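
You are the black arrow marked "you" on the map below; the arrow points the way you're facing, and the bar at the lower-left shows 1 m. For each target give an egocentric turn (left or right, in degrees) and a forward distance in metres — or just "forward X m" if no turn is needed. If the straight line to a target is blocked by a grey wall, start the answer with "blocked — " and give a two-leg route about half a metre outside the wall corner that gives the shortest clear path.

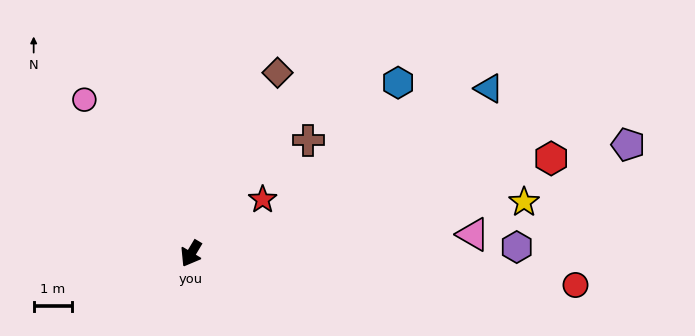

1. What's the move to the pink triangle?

turn left 125°, forward 7.3 m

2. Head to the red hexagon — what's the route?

turn left 136°, forward 9.6 m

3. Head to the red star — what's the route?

turn left 158°, forward 2.3 m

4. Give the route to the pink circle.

turn right 114°, forward 4.8 m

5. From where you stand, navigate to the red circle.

turn left 116°, forward 9.9 m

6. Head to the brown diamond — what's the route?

turn right 175°, forward 5.2 m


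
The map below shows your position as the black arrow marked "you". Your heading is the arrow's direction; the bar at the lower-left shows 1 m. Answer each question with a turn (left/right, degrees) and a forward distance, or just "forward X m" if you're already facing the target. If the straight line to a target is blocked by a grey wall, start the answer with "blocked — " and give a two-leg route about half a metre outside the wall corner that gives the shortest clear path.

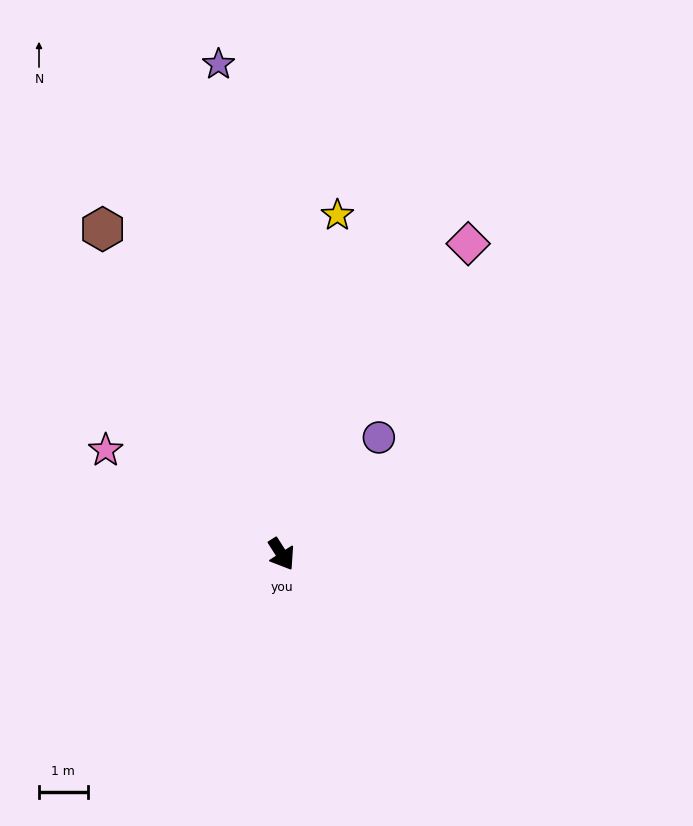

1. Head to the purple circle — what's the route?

turn left 108°, forward 3.1 m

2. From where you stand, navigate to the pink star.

turn right 153°, forward 4.2 m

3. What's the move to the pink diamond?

turn left 116°, forward 7.5 m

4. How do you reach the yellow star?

turn left 138°, forward 7.1 m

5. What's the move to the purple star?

turn left 155°, forward 10.2 m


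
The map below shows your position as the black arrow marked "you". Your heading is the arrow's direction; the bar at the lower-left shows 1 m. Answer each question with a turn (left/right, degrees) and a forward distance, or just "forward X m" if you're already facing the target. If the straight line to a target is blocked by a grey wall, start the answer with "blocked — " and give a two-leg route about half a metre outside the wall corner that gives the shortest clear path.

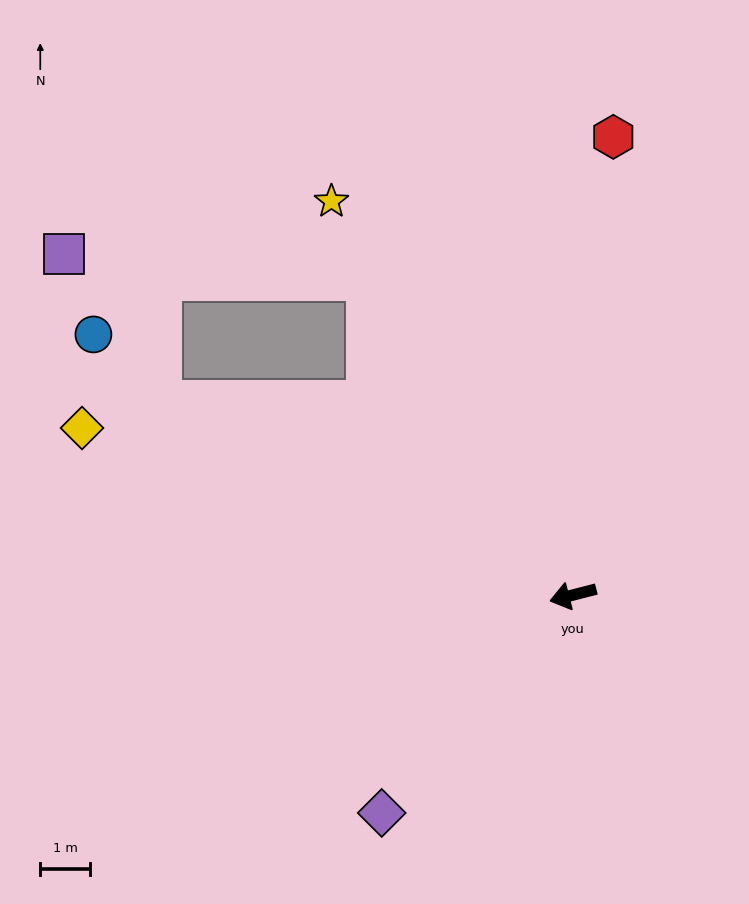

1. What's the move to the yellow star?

turn right 73°, forward 9.3 m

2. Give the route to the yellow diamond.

turn right 33°, forward 10.4 m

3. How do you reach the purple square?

blocked — turn right 71°, forward 7.6 m, then turn left 52°, forward 6.1 m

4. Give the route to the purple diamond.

turn left 34°, forward 5.8 m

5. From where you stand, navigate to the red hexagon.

turn right 109°, forward 9.2 m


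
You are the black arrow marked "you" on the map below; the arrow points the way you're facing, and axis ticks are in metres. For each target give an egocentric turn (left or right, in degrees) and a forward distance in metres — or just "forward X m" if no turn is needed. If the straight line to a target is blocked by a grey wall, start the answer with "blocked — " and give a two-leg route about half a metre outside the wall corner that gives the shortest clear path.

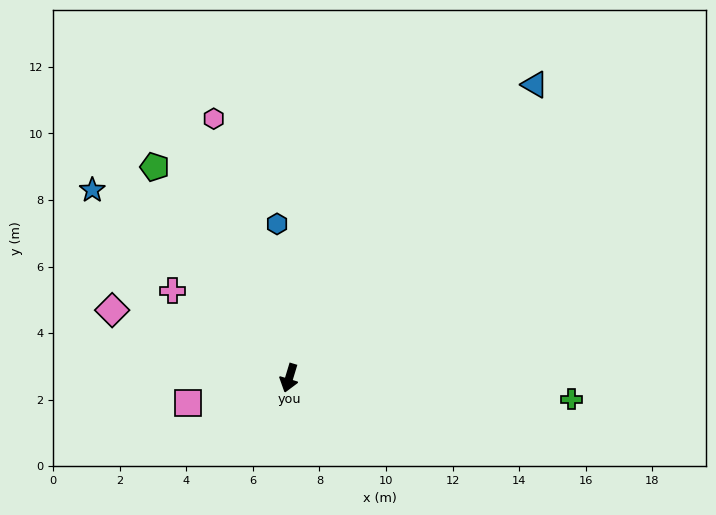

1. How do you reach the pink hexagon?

turn right 147°, forward 8.1 m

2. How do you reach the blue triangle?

turn left 157°, forward 11.5 m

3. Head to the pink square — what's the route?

turn right 59°, forward 3.1 m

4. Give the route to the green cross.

turn left 103°, forward 8.5 m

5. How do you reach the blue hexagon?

turn right 159°, forward 4.6 m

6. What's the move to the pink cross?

turn right 110°, forward 4.4 m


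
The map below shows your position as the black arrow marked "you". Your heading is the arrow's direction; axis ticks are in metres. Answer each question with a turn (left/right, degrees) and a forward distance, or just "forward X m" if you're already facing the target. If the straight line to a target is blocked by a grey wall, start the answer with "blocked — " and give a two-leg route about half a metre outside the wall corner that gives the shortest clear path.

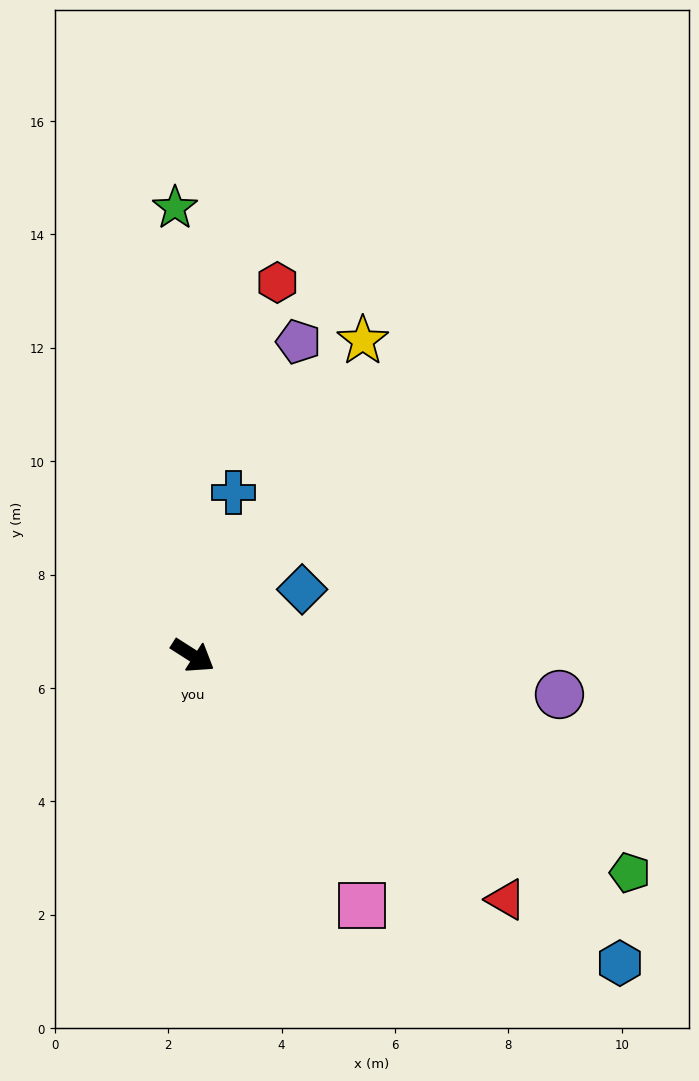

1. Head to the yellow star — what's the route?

turn left 94°, forward 6.3 m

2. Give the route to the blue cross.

turn left 108°, forward 3.0 m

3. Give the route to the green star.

turn left 125°, forward 7.9 m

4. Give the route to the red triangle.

turn right 5°, forward 7.0 m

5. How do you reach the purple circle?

turn left 26°, forward 6.5 m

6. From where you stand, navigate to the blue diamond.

turn left 64°, forward 2.3 m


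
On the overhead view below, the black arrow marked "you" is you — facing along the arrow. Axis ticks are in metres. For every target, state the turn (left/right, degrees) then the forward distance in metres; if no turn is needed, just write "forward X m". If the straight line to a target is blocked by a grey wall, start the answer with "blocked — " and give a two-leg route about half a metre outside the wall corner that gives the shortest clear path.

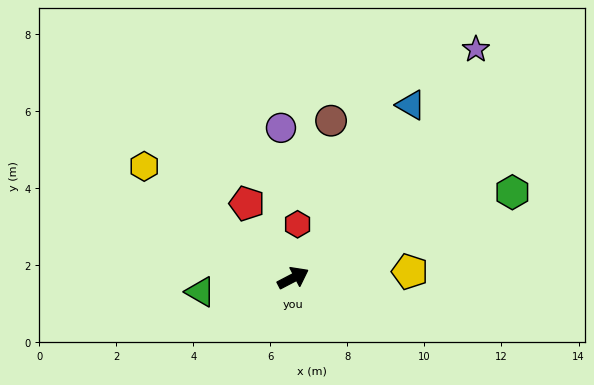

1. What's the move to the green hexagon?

turn right 6°, forward 6.1 m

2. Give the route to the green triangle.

turn left 161°, forward 2.4 m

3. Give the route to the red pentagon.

turn left 94°, forward 2.3 m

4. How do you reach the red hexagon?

turn left 58°, forward 1.4 m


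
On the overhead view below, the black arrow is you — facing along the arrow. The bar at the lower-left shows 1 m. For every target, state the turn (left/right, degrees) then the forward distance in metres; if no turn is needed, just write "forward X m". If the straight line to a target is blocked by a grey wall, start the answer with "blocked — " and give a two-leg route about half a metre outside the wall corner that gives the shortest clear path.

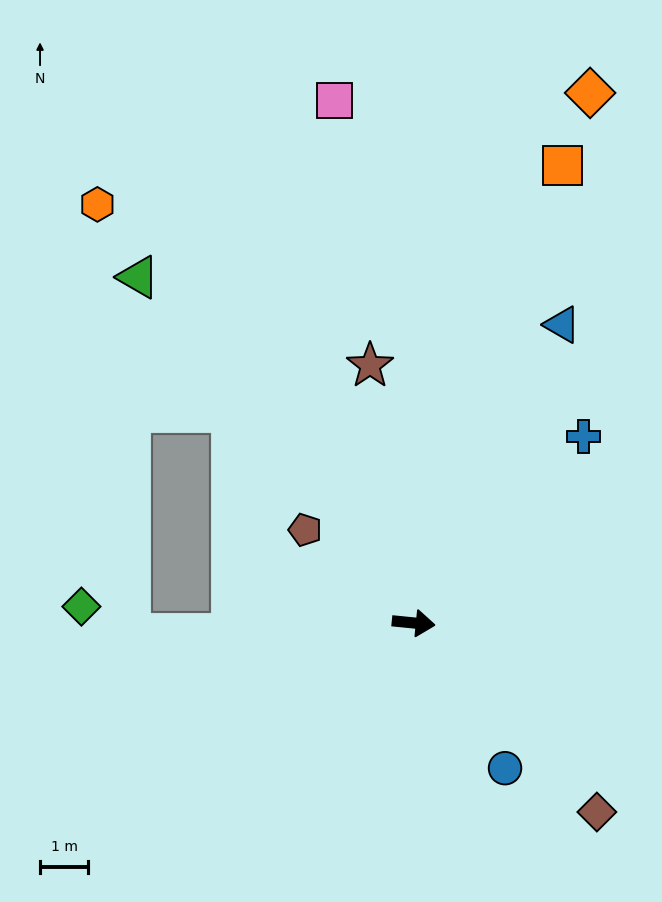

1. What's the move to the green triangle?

turn left 134°, forward 9.2 m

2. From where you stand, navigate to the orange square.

turn left 78°, forward 10.0 m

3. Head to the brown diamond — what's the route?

turn right 40°, forward 5.5 m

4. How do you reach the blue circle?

turn right 52°, forward 3.6 m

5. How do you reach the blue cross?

turn left 53°, forward 5.2 m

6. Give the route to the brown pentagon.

turn left 145°, forward 3.0 m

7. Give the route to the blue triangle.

turn left 69°, forward 6.9 m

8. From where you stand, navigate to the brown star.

turn left 105°, forward 5.4 m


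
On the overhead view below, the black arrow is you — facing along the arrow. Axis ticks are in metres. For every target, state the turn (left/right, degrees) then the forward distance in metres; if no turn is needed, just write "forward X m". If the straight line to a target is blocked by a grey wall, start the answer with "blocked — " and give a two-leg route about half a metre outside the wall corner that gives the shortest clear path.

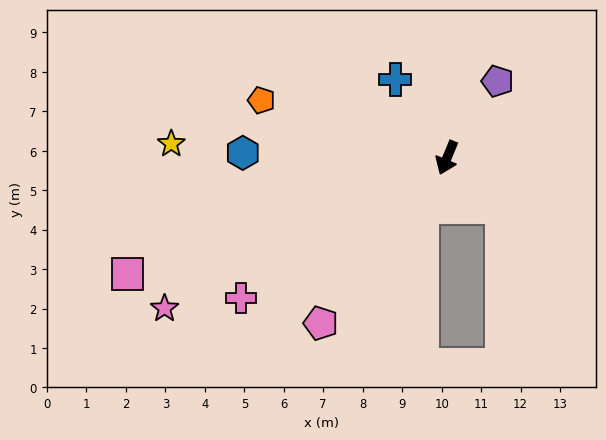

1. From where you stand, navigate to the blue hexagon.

turn right 69°, forward 5.2 m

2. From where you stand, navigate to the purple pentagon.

turn left 169°, forward 2.3 m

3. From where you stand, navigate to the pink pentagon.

turn right 15°, forward 5.3 m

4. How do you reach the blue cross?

turn right 124°, forward 2.4 m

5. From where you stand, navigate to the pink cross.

turn right 33°, forward 6.3 m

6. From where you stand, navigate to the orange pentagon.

turn right 85°, forward 4.9 m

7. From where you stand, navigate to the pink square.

turn right 48°, forward 8.6 m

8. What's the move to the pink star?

turn right 39°, forward 8.1 m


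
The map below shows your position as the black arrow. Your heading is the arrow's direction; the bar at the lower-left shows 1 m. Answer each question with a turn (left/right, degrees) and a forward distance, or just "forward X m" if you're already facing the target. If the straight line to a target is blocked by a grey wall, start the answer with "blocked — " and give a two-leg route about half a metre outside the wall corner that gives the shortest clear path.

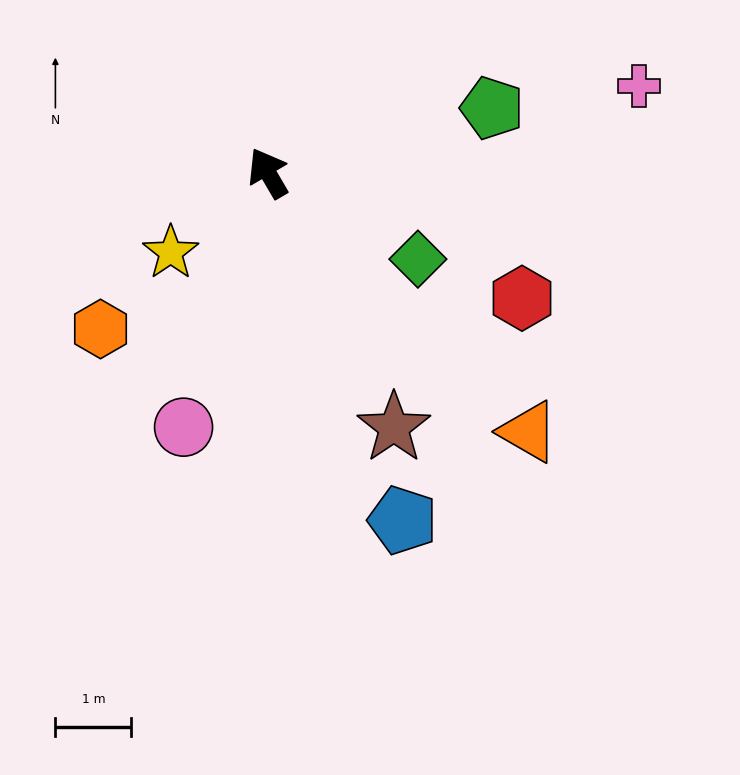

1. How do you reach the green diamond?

turn right 150°, forward 2.3 m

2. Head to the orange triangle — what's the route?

turn right 165°, forward 4.8 m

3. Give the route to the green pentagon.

turn right 104°, forward 3.1 m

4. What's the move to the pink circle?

turn left 131°, forward 3.5 m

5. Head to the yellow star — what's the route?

turn left 99°, forward 1.7 m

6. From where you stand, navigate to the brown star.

turn left 176°, forward 3.7 m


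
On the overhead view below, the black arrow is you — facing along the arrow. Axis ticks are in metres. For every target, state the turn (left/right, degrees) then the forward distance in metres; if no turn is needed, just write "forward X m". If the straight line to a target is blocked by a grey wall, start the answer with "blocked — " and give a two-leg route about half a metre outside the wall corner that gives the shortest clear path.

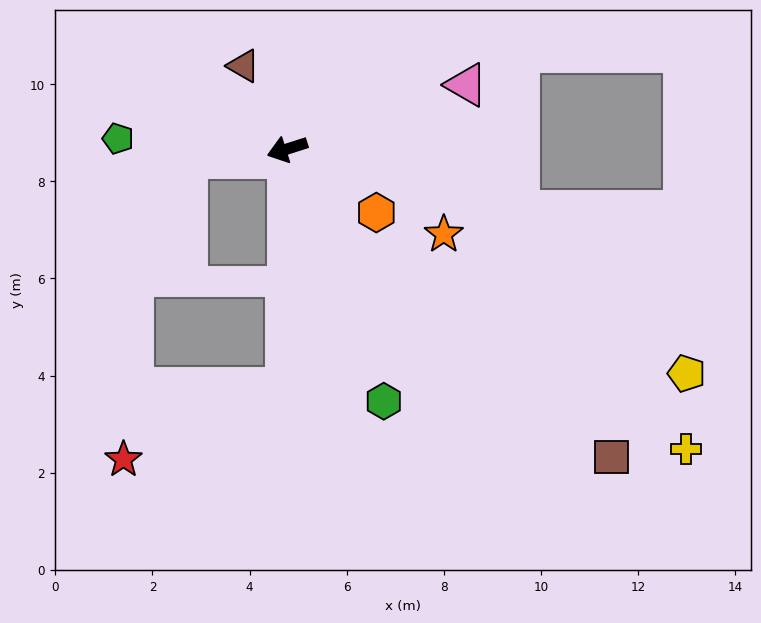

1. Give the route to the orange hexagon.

turn left 127°, forward 2.3 m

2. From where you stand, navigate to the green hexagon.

turn left 93°, forward 5.6 m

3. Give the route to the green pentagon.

turn right 21°, forward 3.5 m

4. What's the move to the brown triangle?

turn right 80°, forward 1.9 m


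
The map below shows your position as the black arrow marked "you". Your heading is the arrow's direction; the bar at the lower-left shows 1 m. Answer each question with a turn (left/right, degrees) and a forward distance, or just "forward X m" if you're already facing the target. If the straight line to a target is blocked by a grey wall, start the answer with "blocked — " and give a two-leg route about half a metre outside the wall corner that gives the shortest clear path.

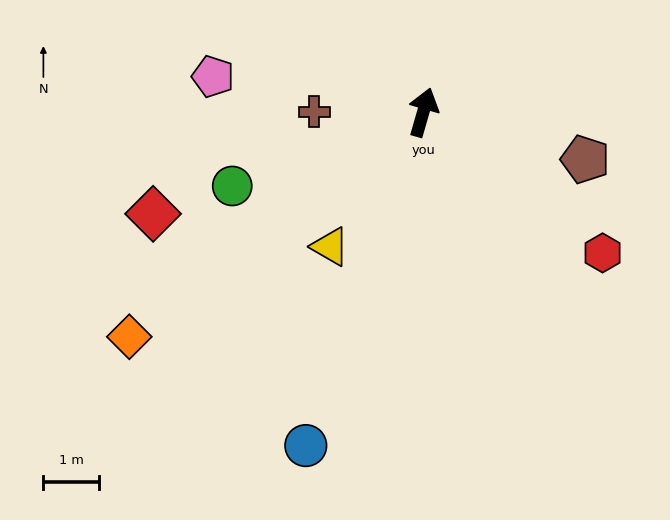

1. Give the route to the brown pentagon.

turn right 90°, forward 3.1 m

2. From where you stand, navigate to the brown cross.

turn left 106°, forward 2.0 m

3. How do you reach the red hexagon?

turn right 112°, forward 4.1 m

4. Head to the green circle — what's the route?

turn left 127°, forward 3.7 m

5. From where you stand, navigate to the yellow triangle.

turn left 161°, forward 3.0 m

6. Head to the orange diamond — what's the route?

turn left 143°, forward 6.7 m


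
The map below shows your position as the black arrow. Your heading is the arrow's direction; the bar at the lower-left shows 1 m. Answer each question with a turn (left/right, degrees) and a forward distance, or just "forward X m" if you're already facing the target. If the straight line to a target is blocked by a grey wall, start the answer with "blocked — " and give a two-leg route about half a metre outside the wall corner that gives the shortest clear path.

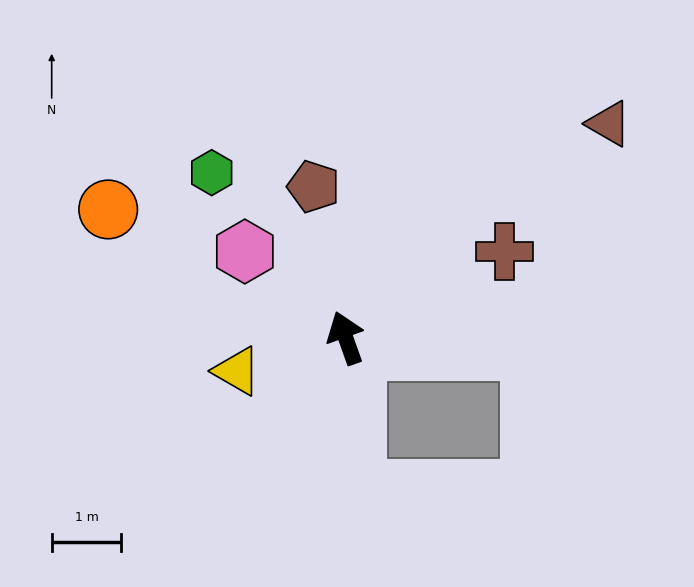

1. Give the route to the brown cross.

turn right 81°, forward 2.6 m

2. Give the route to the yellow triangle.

turn left 87°, forward 1.6 m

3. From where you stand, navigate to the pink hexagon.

turn left 30°, forward 1.9 m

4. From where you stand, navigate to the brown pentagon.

turn right 8°, forward 2.2 m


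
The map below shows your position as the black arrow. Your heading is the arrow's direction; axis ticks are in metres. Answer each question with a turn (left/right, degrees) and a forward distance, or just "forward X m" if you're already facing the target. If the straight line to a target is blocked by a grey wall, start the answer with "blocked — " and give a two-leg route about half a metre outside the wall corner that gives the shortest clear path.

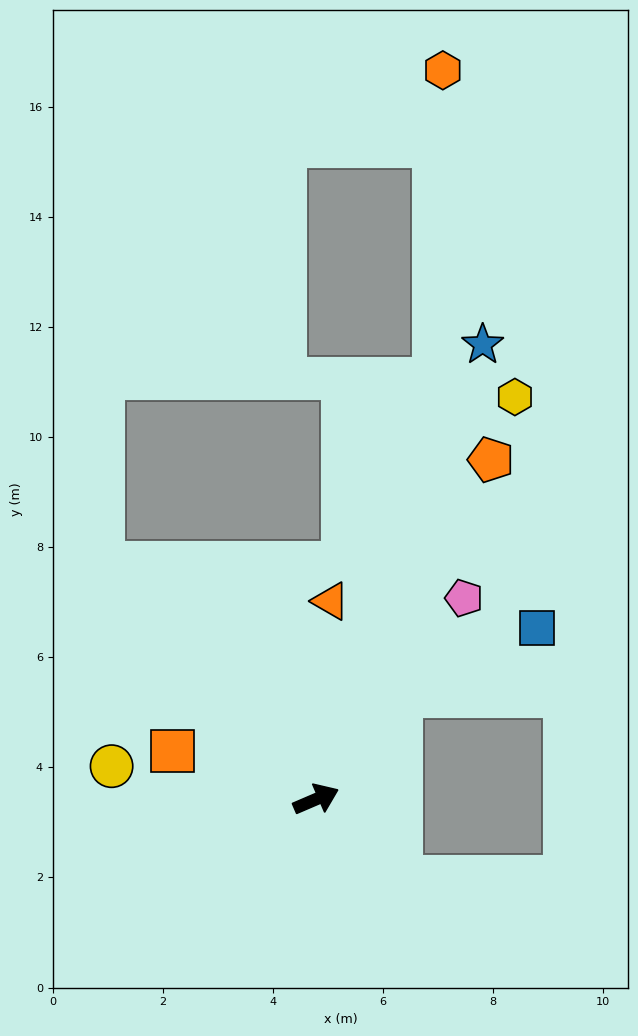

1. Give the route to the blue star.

turn left 47°, forward 8.8 m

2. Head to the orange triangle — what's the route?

turn left 63°, forward 3.6 m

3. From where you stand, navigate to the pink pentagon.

turn left 30°, forward 4.5 m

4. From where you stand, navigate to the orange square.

turn left 138°, forward 2.8 m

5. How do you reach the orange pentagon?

turn left 40°, forward 6.9 m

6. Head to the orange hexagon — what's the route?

blocked — turn left 51°, forward 7.9 m, then turn left 14°, forward 5.6 m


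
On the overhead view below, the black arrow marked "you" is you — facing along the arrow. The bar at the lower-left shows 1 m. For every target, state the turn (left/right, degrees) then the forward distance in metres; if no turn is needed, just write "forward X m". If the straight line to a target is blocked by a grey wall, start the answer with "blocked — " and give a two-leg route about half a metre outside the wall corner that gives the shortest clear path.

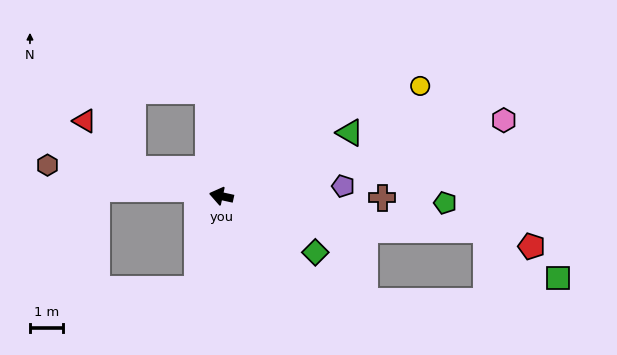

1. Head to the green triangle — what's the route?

turn right 141°, forward 4.4 m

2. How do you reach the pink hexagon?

turn right 153°, forward 9.0 m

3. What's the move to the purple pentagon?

turn right 163°, forward 3.7 m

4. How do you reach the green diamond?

turn left 161°, forward 3.4 m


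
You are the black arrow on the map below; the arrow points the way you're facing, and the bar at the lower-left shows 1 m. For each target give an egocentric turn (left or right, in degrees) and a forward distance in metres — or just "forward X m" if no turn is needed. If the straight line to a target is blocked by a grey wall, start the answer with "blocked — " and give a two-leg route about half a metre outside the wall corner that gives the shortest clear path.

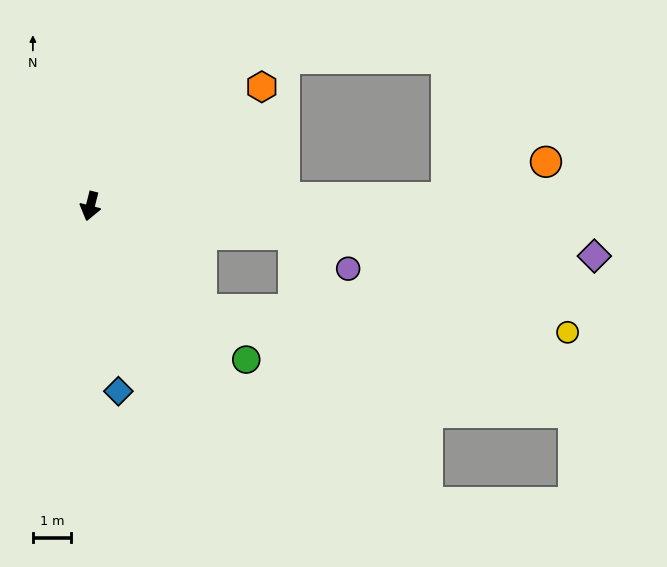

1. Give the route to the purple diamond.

turn left 99°, forward 13.4 m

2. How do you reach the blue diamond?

turn left 23°, forward 5.0 m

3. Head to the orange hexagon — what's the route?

turn left 139°, forward 5.5 m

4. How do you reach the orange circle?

blocked — turn left 106°, forward 9.4 m, then turn left 18°, forward 2.8 m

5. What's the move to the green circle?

turn left 60°, forward 5.8 m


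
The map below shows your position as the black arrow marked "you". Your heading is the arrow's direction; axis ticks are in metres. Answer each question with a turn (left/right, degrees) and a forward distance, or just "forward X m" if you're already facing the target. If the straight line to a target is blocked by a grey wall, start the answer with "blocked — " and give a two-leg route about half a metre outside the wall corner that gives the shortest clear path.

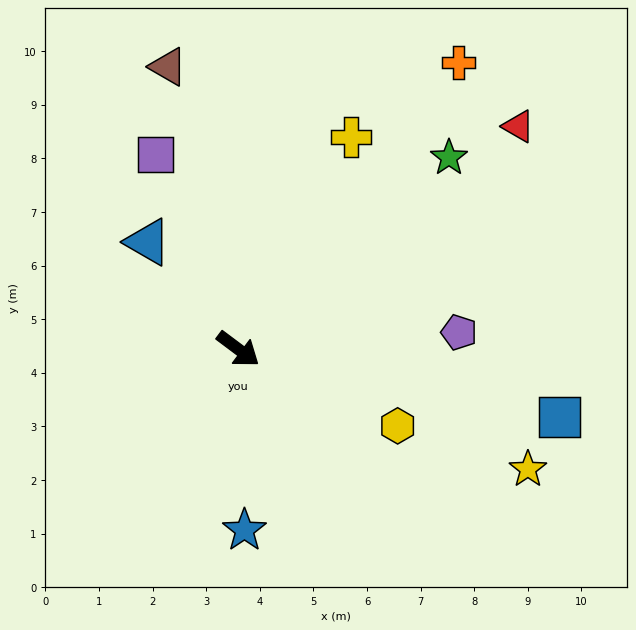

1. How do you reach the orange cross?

turn left 89°, forward 6.7 m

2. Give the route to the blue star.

turn right 51°, forward 3.4 m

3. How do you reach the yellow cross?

turn left 99°, forward 4.5 m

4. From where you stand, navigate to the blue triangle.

turn left 167°, forward 2.6 m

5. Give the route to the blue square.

turn left 25°, forward 6.1 m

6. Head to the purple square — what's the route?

turn left 150°, forward 3.9 m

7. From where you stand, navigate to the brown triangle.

turn left 141°, forward 5.4 m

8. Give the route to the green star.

turn left 79°, forward 5.3 m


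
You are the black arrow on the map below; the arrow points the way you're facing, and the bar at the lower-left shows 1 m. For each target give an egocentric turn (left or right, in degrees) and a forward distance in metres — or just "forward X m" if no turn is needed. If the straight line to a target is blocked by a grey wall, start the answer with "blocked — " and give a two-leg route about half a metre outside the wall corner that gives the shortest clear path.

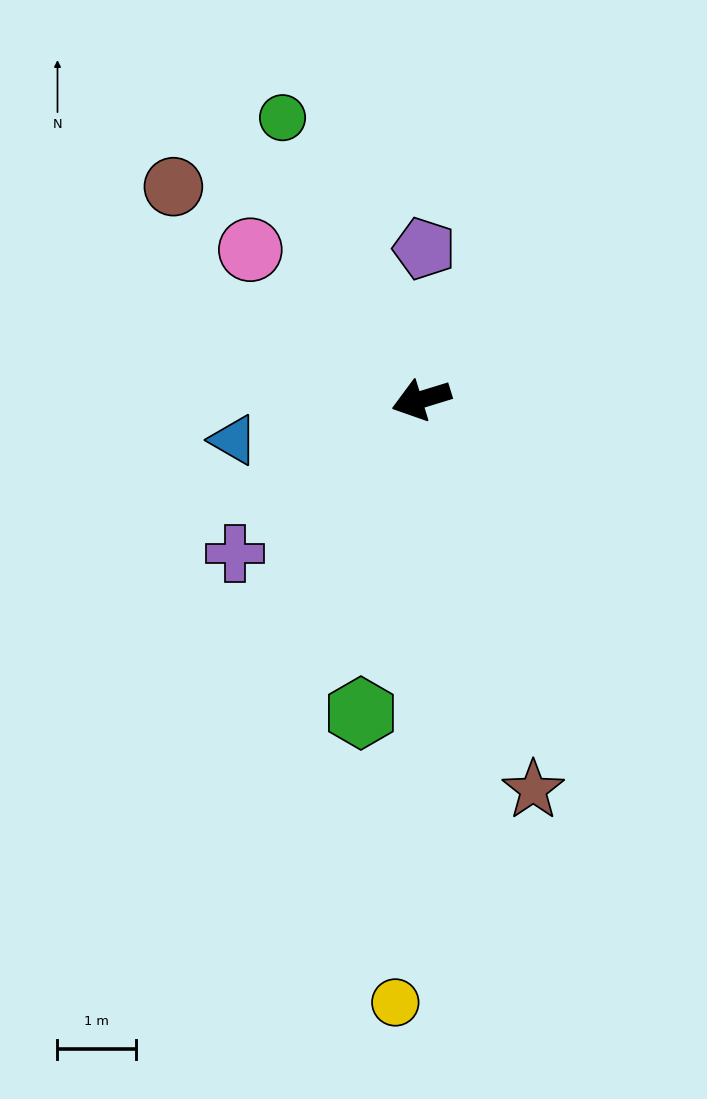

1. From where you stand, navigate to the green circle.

turn right 81°, forward 4.0 m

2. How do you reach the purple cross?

turn left 22°, forward 3.1 m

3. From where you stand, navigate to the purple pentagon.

turn right 108°, forward 1.9 m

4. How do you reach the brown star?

turn left 89°, forward 5.2 m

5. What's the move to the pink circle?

turn right 58°, forward 2.9 m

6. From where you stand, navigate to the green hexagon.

turn left 62°, forward 4.1 m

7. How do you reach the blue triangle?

turn right 5°, forward 2.4 m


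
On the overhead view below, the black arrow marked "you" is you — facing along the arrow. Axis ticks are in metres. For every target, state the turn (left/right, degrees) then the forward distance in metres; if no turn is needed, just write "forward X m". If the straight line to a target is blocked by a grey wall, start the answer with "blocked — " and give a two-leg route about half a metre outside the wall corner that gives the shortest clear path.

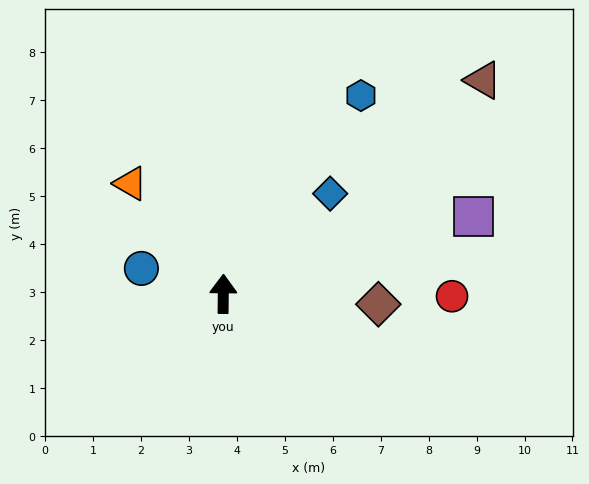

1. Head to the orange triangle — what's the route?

turn left 41°, forward 3.0 m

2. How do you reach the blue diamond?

turn right 46°, forward 3.1 m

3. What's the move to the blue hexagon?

turn right 34°, forward 5.0 m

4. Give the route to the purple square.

turn right 72°, forward 5.5 m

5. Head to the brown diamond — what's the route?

turn right 93°, forward 3.2 m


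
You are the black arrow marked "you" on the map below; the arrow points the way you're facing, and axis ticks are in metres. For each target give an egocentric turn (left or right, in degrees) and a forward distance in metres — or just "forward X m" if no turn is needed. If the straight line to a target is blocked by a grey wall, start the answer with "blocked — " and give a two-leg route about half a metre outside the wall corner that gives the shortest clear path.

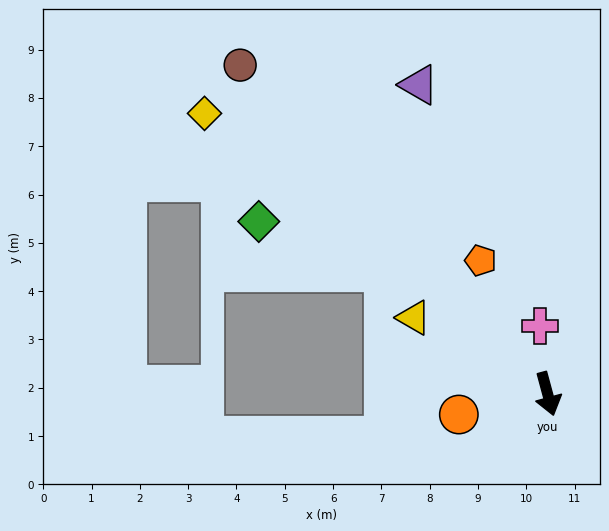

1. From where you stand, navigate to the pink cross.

turn left 172°, forward 1.4 m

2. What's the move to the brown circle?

turn right 152°, forward 9.3 m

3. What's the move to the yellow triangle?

turn right 135°, forward 3.2 m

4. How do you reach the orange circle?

turn right 92°, forward 1.9 m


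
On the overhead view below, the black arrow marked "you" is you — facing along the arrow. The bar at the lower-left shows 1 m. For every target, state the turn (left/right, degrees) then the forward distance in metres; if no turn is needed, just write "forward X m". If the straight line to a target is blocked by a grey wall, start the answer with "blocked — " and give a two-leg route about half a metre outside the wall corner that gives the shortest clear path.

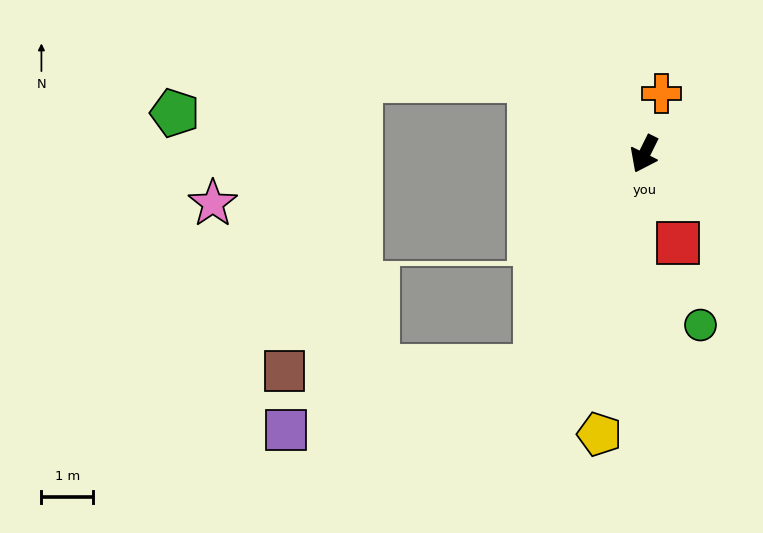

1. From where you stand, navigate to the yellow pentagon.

turn left 17°, forward 5.5 m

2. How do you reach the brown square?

blocked — forward 4.6 m, then turn right 63°, forward 4.9 m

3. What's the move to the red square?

turn left 47°, forward 1.8 m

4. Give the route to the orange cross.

turn right 169°, forward 1.2 m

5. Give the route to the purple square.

blocked — forward 4.6 m, then turn right 49°, forward 5.0 m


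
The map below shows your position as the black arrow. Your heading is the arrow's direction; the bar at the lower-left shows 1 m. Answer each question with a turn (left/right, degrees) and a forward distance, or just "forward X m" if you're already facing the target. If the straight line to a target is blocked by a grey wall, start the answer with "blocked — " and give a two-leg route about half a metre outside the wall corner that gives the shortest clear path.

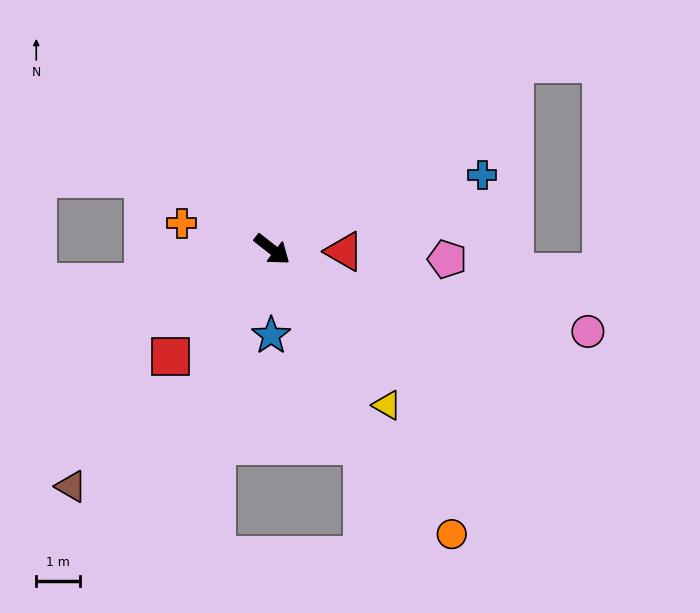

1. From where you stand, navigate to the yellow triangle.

turn right 16°, forward 4.4 m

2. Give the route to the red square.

turn right 95°, forward 3.4 m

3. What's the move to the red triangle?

turn left 36°, forward 1.6 m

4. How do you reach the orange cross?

turn right 158°, forward 2.1 m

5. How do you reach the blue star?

turn right 53°, forward 2.0 m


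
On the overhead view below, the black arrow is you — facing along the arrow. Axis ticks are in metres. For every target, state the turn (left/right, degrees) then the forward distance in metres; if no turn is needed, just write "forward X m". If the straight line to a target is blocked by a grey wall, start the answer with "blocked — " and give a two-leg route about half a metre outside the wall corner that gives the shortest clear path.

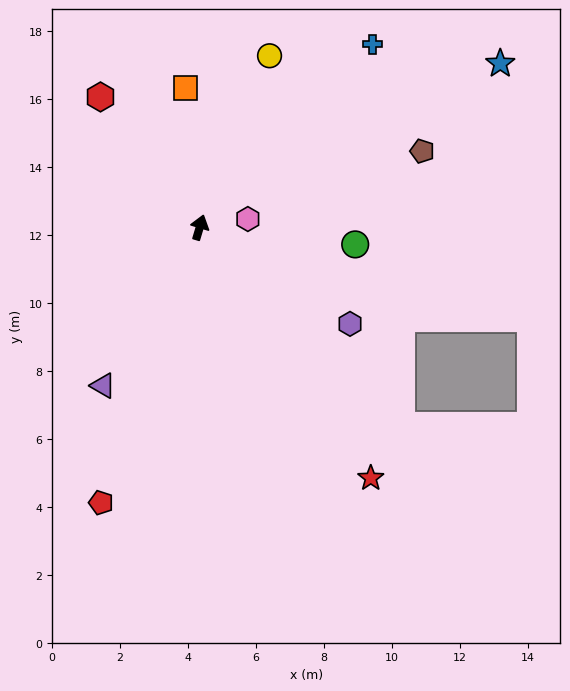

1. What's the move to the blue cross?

turn right 27°, forward 7.4 m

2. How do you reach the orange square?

turn left 23°, forward 4.1 m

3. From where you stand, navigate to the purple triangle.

turn left 165°, forward 5.5 m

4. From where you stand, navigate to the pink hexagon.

turn right 63°, forward 1.4 m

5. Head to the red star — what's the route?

turn right 129°, forward 8.9 m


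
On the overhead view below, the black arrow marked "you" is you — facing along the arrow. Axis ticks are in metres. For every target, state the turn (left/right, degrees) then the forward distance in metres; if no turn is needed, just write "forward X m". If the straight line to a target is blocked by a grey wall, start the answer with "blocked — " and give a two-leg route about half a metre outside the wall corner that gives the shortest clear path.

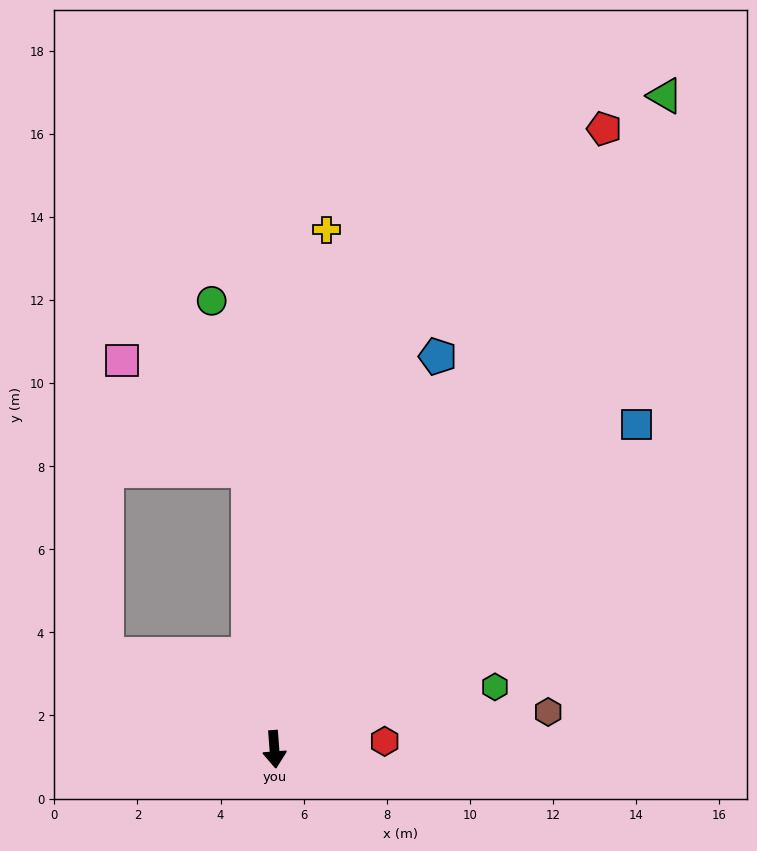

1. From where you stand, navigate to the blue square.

turn left 128°, forward 11.7 m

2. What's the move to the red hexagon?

turn left 90°, forward 2.7 m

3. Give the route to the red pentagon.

turn left 148°, forward 16.9 m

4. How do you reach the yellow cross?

turn left 170°, forward 12.6 m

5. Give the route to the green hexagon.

turn left 101°, forward 5.5 m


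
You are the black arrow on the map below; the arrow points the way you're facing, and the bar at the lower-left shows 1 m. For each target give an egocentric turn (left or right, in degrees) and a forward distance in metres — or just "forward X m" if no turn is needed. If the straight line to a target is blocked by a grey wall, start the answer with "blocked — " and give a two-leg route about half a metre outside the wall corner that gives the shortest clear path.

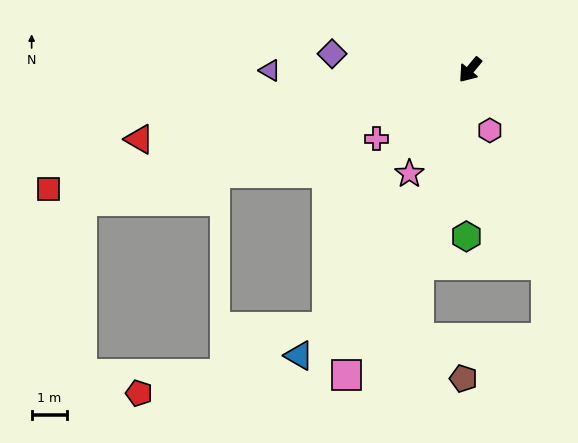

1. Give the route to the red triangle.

turn right 39°, forward 9.4 m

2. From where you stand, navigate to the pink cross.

turn right 14°, forward 3.2 m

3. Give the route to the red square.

turn right 35°, forward 12.2 m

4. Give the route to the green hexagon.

turn left 38°, forward 4.6 m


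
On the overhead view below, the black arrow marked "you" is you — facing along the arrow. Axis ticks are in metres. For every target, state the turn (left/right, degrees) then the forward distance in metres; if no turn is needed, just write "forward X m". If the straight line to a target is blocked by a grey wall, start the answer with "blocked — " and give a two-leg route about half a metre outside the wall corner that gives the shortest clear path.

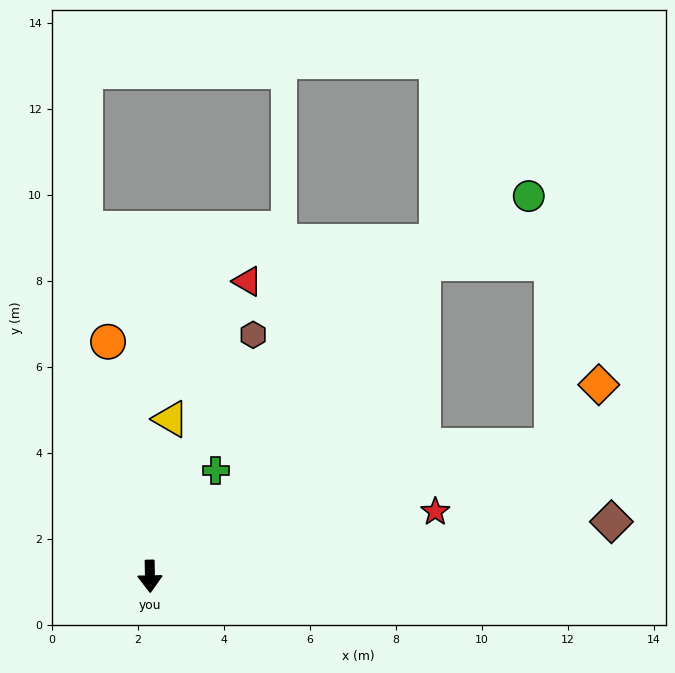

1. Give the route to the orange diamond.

blocked — turn left 107°, forward 9.8 m, then turn left 34°, forward 1.8 m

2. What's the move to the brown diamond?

turn left 96°, forward 10.8 m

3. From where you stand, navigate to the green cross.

turn left 147°, forward 2.9 m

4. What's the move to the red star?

turn left 102°, forward 6.8 m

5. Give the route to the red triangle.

turn left 161°, forward 7.2 m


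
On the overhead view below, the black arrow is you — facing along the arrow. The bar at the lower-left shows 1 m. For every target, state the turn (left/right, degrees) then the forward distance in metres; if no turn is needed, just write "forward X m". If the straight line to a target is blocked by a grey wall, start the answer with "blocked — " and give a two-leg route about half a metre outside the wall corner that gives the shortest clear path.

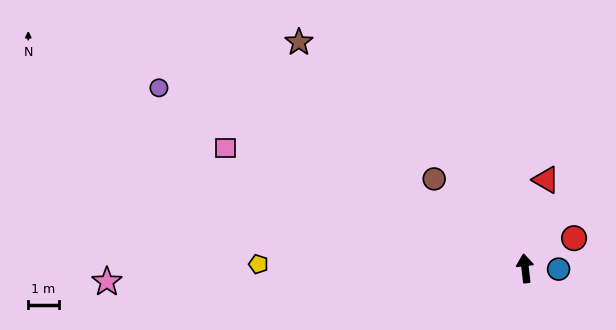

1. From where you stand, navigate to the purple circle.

turn left 57°, forward 13.5 m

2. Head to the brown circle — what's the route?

turn left 39°, forward 4.2 m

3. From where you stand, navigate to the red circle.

turn right 65°, forward 1.9 m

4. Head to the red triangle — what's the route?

turn right 20°, forward 3.0 m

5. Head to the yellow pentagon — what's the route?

turn left 82°, forward 8.8 m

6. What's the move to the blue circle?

turn right 98°, forward 1.1 m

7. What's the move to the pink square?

turn left 61°, forward 10.6 m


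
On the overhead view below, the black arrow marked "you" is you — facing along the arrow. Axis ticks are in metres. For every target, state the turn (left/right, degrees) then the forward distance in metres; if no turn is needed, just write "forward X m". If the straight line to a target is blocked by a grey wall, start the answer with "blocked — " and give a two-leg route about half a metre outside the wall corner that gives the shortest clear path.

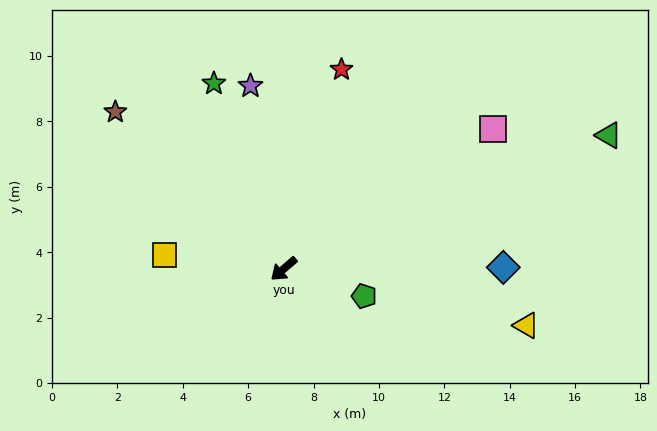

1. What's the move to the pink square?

turn left 173°, forward 7.7 m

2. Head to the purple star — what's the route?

turn right 120°, forward 5.7 m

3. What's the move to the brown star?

turn right 84°, forward 7.0 m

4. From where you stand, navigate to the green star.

turn right 110°, forward 6.1 m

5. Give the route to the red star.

turn right 147°, forward 6.4 m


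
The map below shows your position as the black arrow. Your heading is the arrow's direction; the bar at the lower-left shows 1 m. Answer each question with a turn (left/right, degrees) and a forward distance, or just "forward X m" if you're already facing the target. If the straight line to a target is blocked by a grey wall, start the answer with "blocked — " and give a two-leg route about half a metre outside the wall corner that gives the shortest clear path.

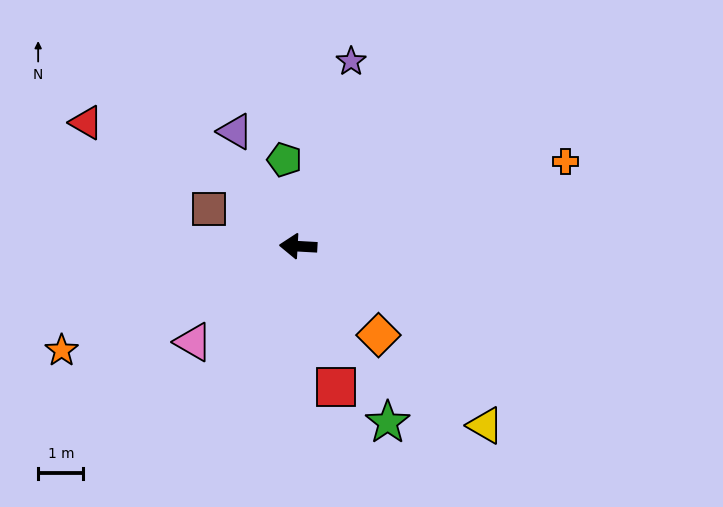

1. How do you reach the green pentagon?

turn right 78°, forward 1.9 m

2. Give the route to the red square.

turn left 108°, forward 3.2 m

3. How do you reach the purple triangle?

turn right 58°, forward 2.9 m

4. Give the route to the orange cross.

turn right 159°, forward 6.2 m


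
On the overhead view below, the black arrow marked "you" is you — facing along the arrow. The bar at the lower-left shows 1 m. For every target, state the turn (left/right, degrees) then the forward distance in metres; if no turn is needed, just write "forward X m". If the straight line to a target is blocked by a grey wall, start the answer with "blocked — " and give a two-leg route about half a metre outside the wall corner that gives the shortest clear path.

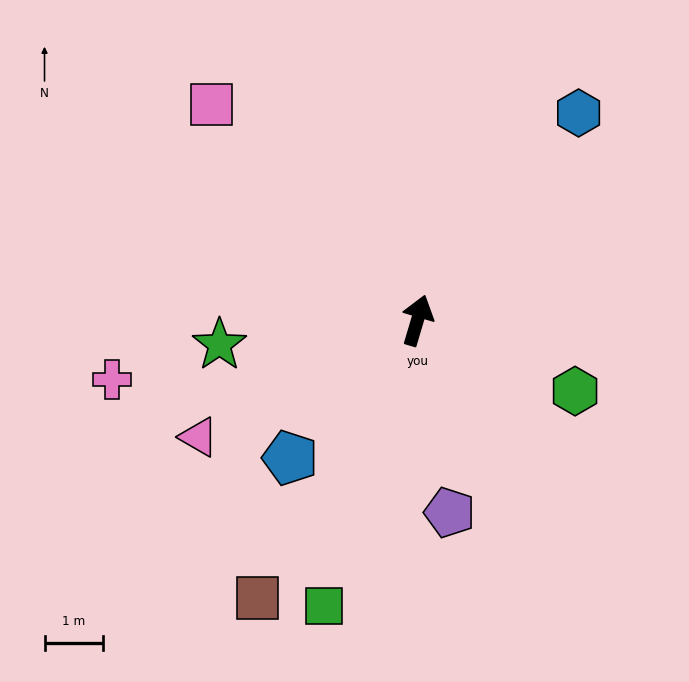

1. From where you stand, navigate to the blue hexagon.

turn right 21°, forward 4.5 m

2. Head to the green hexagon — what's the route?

turn right 98°, forward 3.0 m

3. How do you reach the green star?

turn left 114°, forward 3.4 m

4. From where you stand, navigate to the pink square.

turn left 60°, forward 5.1 m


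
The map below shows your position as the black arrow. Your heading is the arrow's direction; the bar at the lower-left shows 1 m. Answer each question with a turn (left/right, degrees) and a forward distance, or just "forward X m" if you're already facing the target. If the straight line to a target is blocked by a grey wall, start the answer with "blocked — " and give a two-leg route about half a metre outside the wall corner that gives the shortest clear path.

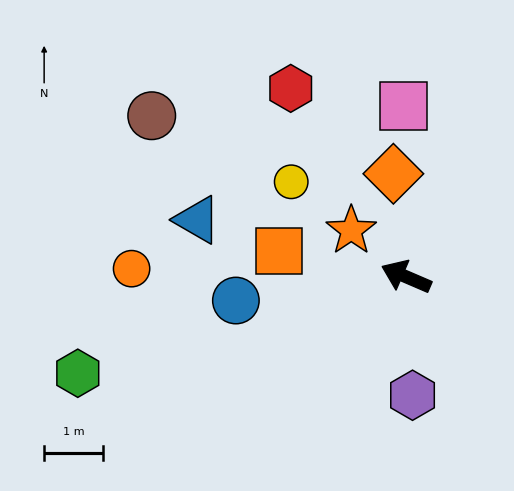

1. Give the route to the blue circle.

turn left 31°, forward 2.9 m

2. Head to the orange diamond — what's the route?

turn right 60°, forward 1.8 m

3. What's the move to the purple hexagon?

turn left 116°, forward 2.0 m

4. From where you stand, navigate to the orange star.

turn right 17°, forward 1.2 m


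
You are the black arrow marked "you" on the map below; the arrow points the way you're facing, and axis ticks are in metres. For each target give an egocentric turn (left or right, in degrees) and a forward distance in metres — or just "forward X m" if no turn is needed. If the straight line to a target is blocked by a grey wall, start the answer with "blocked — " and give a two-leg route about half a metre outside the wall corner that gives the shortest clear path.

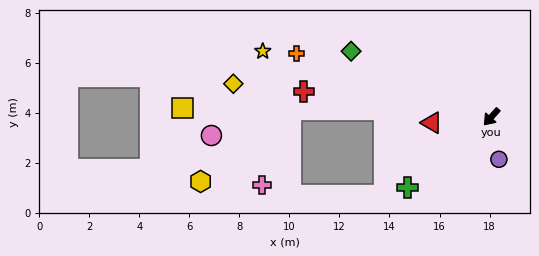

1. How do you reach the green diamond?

turn right 73°, forward 6.2 m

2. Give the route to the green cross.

turn right 8°, forward 4.4 m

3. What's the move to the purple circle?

turn left 52°, forward 1.7 m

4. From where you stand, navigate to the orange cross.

turn right 66°, forward 8.2 m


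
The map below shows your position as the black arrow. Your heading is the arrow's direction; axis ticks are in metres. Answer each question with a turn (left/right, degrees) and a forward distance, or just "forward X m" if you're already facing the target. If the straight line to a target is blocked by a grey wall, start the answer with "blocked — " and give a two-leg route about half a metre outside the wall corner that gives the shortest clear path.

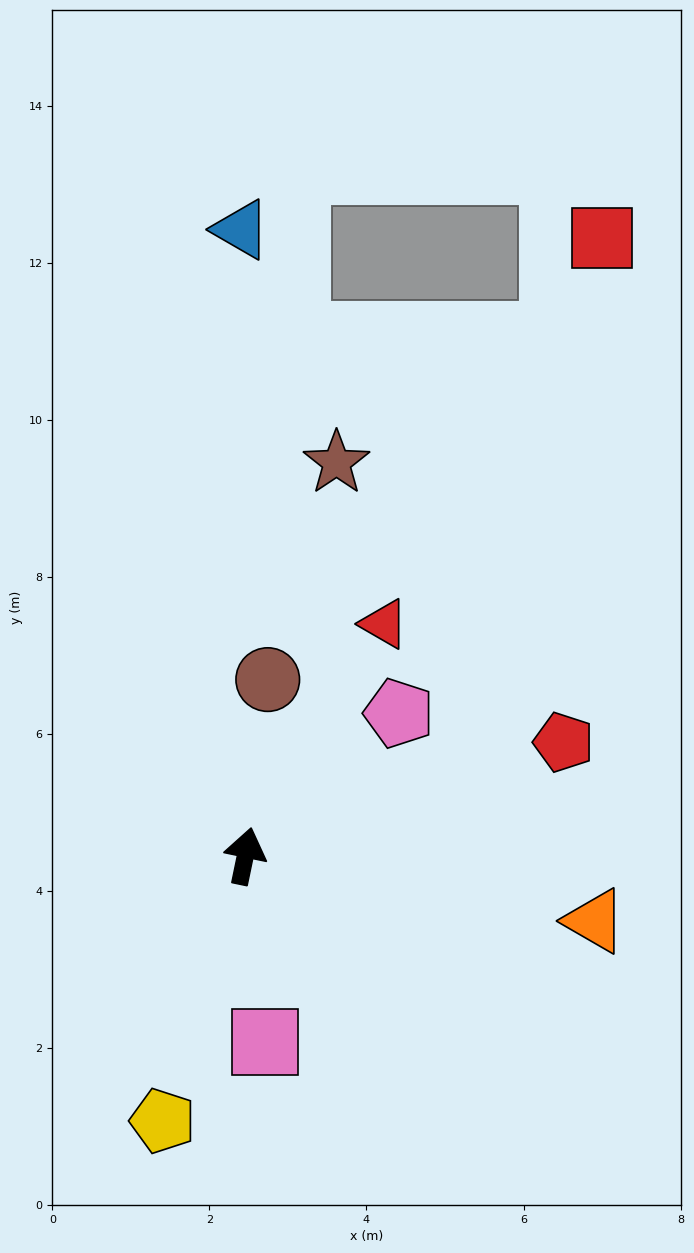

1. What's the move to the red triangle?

turn right 19°, forward 3.4 m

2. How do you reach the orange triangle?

turn right 89°, forward 4.5 m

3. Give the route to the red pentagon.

turn right 59°, forward 4.3 m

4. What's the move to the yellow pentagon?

turn left 174°, forward 3.5 m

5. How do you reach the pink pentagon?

turn right 35°, forward 2.7 m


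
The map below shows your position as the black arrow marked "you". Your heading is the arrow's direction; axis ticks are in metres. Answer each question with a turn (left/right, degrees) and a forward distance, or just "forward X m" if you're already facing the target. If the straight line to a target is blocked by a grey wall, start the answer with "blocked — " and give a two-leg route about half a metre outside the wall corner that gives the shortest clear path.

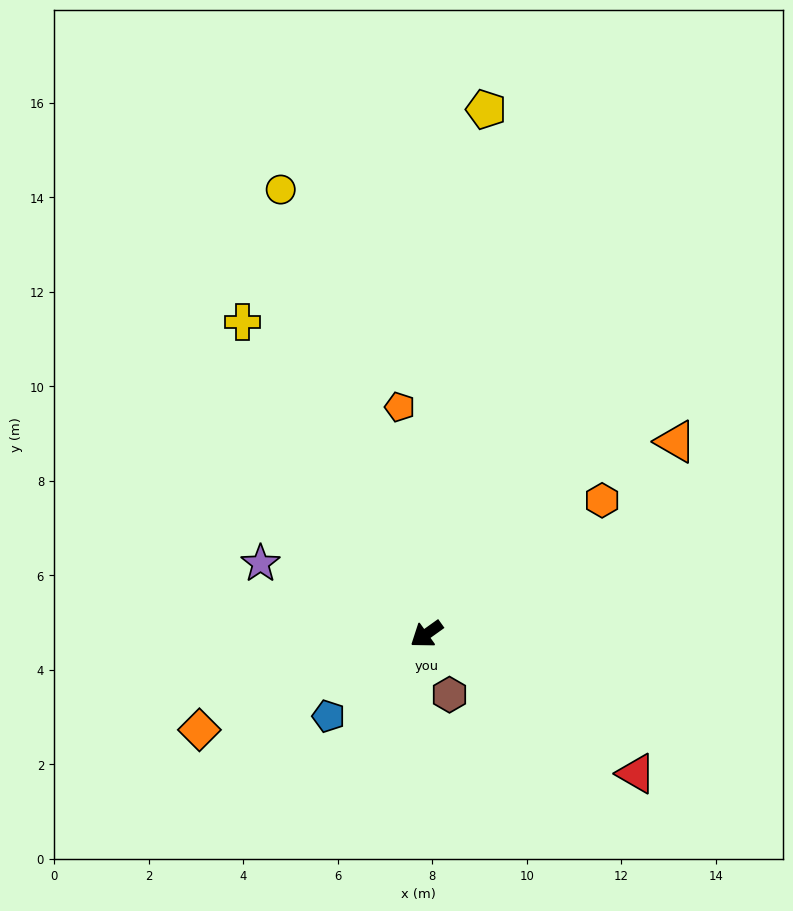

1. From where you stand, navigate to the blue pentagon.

turn left 4°, forward 2.7 m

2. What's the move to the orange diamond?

turn right 13°, forward 5.2 m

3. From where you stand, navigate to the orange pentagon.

turn right 119°, forward 4.8 m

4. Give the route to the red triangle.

turn left 111°, forward 5.3 m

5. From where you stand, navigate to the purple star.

turn right 59°, forward 3.8 m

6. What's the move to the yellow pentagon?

turn right 132°, forward 11.2 m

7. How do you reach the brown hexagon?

turn left 75°, forward 1.4 m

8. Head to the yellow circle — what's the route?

turn right 107°, forward 9.9 m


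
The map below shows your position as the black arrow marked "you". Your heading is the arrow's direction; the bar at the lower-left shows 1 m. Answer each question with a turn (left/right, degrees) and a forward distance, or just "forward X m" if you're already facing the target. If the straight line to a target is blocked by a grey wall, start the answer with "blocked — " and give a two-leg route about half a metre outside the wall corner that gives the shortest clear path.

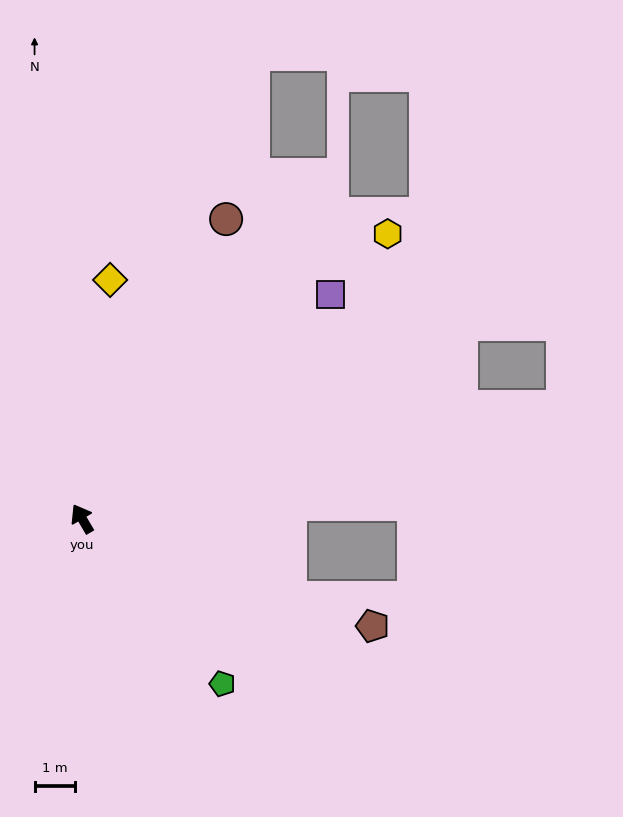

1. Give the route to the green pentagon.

turn right 170°, forward 5.4 m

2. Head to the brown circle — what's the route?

turn right 56°, forward 8.3 m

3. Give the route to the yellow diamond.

turn right 37°, forward 6.0 m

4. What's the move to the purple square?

turn right 78°, forward 8.4 m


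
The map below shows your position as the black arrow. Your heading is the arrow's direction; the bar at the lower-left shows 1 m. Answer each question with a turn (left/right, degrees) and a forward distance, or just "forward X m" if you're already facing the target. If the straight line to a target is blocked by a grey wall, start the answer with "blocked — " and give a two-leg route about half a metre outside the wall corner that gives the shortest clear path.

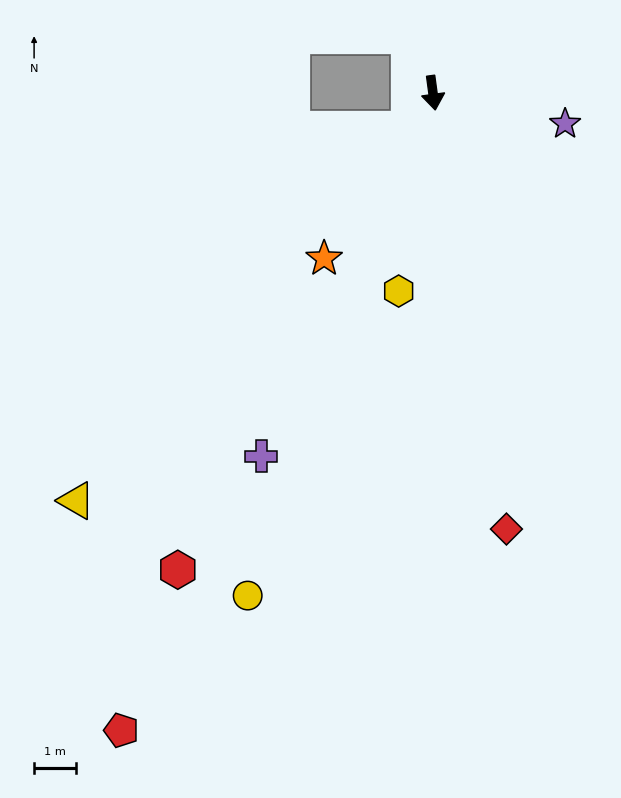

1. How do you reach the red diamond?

forward 10.6 m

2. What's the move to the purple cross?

turn right 33°, forward 9.6 m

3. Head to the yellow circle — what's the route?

turn right 28°, forward 12.9 m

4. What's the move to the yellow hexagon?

turn right 18°, forward 4.8 m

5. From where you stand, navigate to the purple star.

turn left 69°, forward 3.3 m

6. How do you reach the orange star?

turn right 41°, forward 4.8 m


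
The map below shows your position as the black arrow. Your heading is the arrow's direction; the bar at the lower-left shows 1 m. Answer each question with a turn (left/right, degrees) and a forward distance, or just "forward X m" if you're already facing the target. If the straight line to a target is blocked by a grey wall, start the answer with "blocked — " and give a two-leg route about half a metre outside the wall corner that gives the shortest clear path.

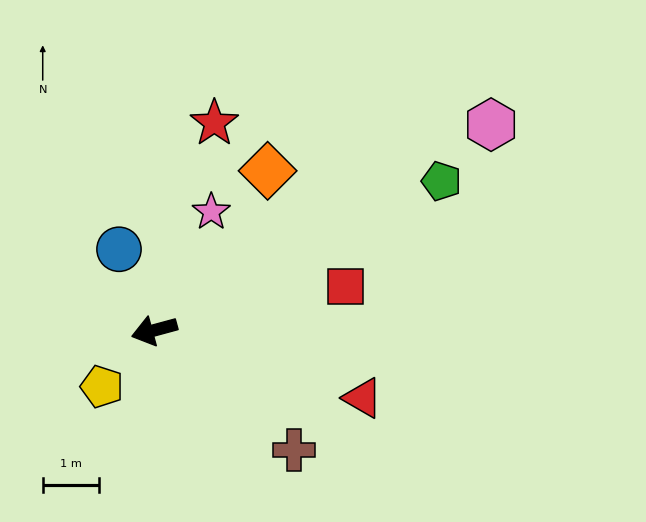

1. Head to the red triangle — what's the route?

turn left 147°, forward 3.9 m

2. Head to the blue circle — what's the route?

turn right 82°, forward 1.6 m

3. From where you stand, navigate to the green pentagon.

turn right 168°, forward 5.8 m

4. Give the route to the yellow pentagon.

turn left 32°, forward 1.4 m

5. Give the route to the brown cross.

turn left 124°, forward 3.3 m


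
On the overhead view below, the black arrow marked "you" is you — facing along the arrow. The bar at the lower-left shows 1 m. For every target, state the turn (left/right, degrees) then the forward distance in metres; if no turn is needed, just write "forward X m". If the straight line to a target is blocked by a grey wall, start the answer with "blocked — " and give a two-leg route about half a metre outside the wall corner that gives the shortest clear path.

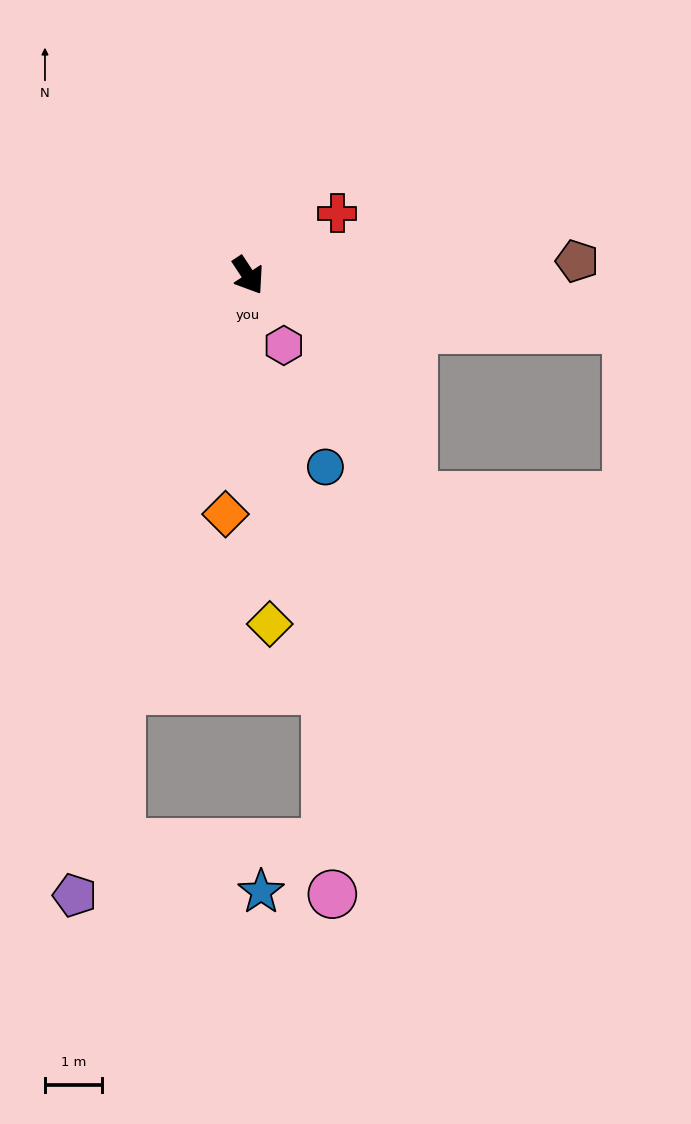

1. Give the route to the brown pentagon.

turn left 59°, forward 5.7 m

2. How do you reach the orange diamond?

turn right 39°, forward 4.2 m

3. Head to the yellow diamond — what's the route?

turn right 30°, forward 6.1 m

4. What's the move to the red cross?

turn left 92°, forward 1.9 m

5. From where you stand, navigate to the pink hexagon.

turn right 6°, forward 1.4 m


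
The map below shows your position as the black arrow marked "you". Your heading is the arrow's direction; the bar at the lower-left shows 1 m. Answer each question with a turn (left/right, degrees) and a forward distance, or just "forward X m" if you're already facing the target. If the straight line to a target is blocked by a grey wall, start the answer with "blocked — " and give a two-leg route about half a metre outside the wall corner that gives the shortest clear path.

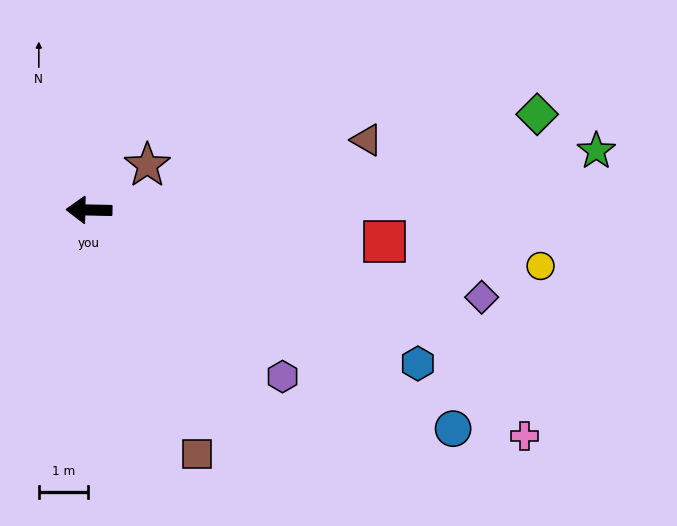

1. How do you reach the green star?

turn right 172°, forward 10.5 m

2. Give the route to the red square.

turn left 175°, forward 6.1 m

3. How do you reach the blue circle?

turn left 150°, forward 8.7 m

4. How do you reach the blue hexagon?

turn left 156°, forward 7.4 m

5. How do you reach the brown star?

turn right 141°, forward 1.5 m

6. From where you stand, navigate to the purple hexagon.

turn left 140°, forward 5.2 m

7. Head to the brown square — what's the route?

turn left 115°, forward 5.5 m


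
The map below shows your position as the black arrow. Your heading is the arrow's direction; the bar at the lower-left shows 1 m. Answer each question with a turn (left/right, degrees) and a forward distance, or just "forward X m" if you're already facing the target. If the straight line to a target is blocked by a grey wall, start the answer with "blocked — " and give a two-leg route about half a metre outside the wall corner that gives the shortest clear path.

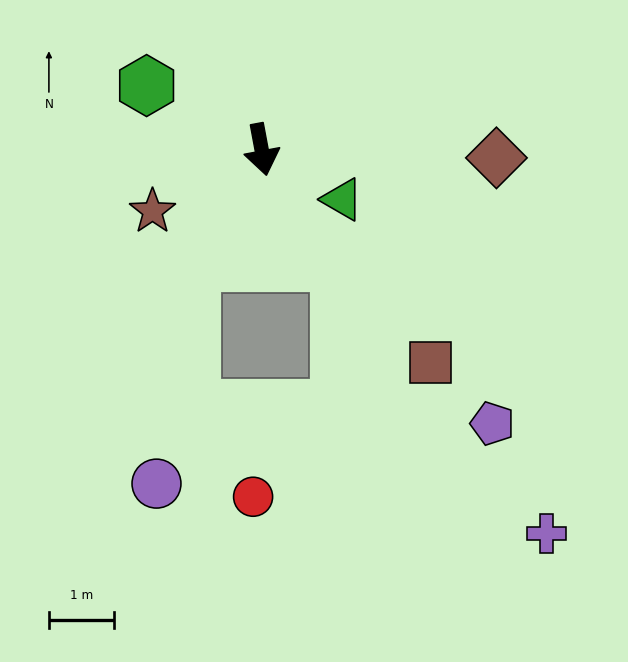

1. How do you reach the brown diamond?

turn left 77°, forward 3.6 m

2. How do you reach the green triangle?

turn left 48°, forward 1.4 m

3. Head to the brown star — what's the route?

turn right 71°, forward 1.9 m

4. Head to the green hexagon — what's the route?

turn right 130°, forward 2.0 m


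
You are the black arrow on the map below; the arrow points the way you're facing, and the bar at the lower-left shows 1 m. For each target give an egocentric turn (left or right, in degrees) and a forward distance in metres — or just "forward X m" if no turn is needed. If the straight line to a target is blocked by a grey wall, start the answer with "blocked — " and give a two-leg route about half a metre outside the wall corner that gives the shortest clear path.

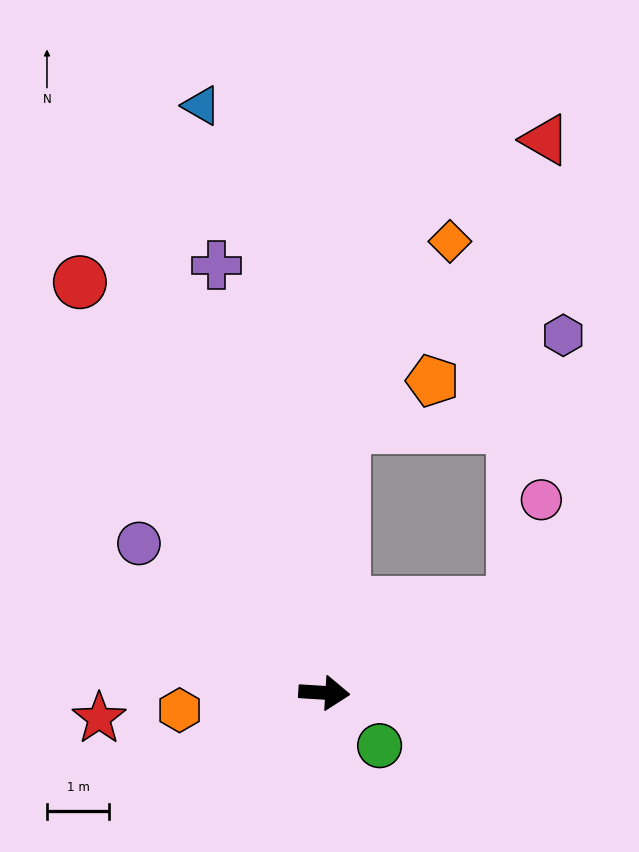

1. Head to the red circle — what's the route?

turn left 124°, forward 7.6 m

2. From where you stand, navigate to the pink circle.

blocked — turn left 29°, forward 3.3 m, then turn left 49°, forward 1.7 m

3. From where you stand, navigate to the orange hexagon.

turn right 170°, forward 2.3 m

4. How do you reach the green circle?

turn right 40°, forward 1.2 m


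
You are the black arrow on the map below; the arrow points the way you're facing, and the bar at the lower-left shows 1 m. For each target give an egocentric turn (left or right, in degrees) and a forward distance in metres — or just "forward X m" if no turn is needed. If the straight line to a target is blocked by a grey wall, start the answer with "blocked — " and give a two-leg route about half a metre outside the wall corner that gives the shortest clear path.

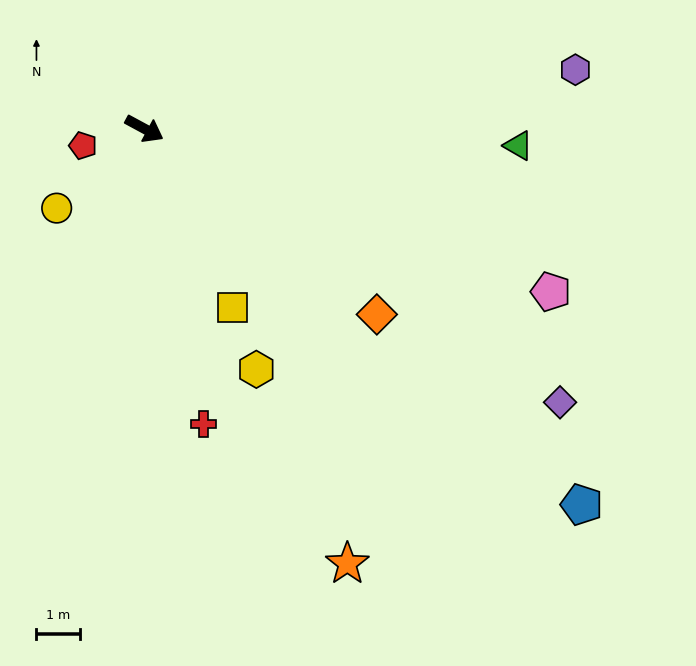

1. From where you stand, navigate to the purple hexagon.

turn left 36°, forward 9.9 m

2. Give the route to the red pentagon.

turn right 136°, forward 1.5 m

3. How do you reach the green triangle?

turn left 26°, forward 8.5 m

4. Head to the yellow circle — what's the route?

turn right 109°, forward 2.7 m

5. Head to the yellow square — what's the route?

turn right 36°, forward 4.5 m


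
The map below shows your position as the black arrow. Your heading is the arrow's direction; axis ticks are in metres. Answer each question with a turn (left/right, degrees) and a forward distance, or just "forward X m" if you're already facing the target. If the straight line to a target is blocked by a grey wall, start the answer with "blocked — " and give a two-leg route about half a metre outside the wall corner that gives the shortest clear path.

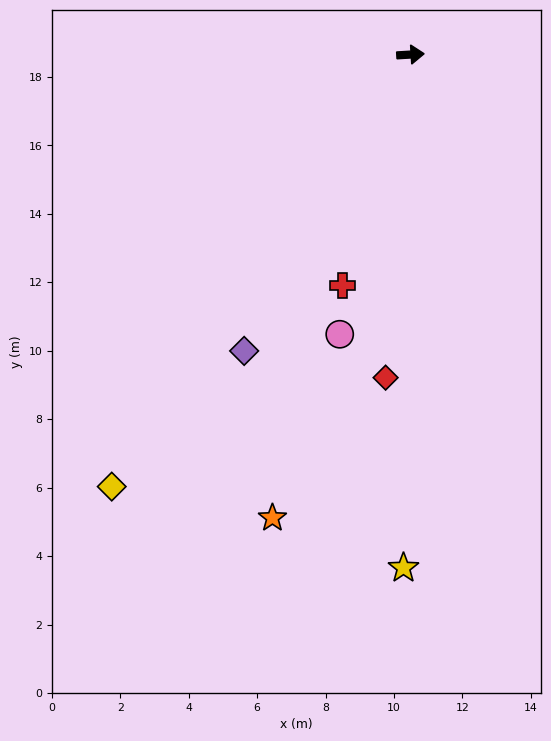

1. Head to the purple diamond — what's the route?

turn right 123°, forward 9.9 m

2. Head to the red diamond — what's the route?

turn right 98°, forward 9.5 m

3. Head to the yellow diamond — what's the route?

turn right 128°, forward 15.3 m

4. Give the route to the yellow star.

turn right 94°, forward 15.0 m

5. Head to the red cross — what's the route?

turn right 110°, forward 7.0 m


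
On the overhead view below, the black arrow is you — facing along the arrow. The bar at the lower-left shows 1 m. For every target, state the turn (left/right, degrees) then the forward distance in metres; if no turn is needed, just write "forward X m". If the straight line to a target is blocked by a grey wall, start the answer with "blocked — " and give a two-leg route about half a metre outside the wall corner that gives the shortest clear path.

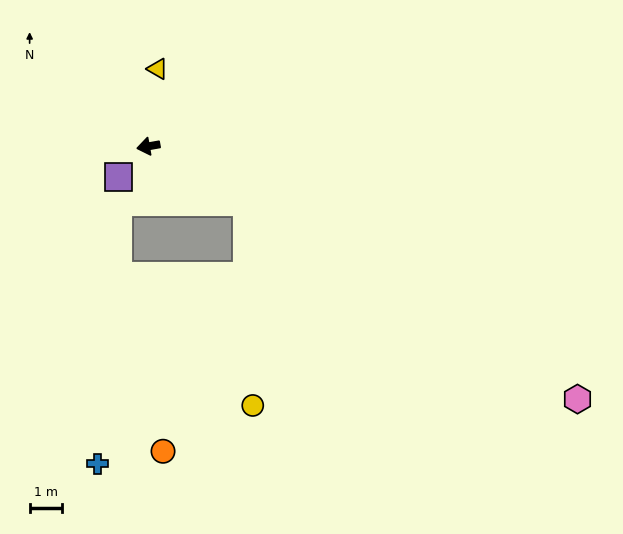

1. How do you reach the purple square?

turn left 35°, forward 1.3 m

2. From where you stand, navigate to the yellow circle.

blocked — turn left 140°, forward 3.5 m, then turn right 58°, forward 6.2 m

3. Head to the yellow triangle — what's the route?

turn right 107°, forward 2.4 m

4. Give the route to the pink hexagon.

turn left 139°, forward 15.2 m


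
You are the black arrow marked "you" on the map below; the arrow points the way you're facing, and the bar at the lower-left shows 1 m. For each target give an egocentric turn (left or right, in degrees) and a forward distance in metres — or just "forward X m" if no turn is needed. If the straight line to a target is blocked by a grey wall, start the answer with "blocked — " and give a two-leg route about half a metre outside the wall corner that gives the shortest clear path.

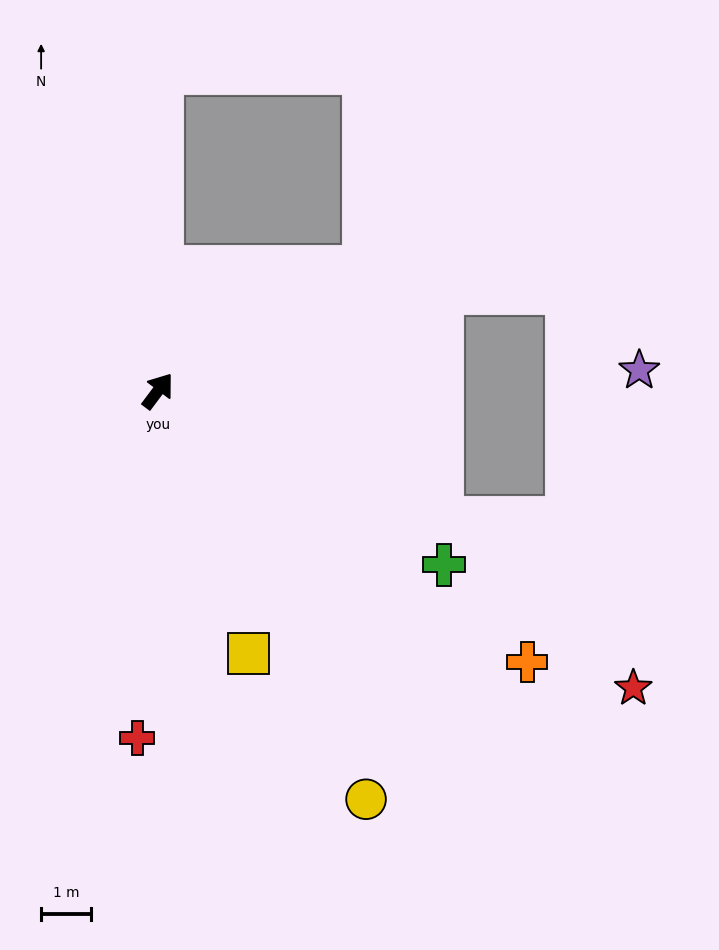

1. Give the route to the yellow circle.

turn right 116°, forward 9.1 m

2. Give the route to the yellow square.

turn right 124°, forward 5.5 m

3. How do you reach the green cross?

turn right 84°, forward 6.7 m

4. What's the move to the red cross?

turn right 147°, forward 6.9 m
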